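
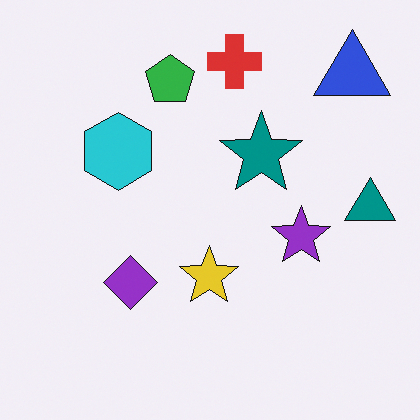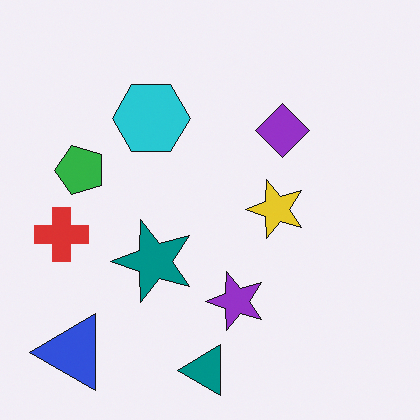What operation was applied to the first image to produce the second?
The image was transposed (reflected across the top-left ↔ bottom-right diagonal).

Shapes have swapped their row and column positions — what was in the top-right is now in the bottom-left — a diagonal reflection.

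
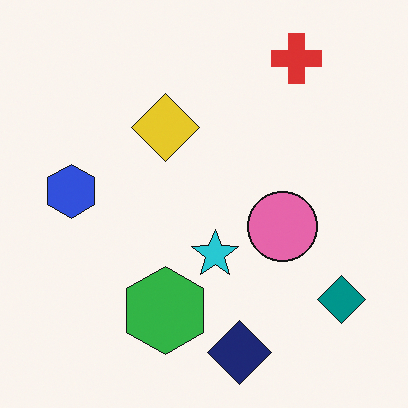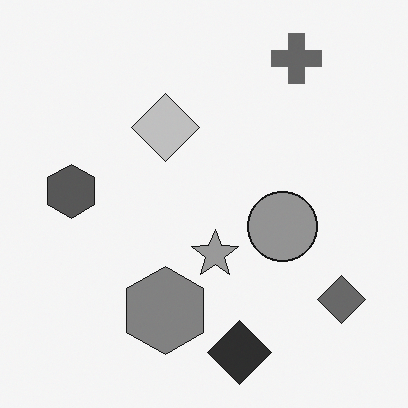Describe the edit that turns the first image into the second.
The transformation is: converted to grayscale.

All color is removed — every shape is now a shade of grey.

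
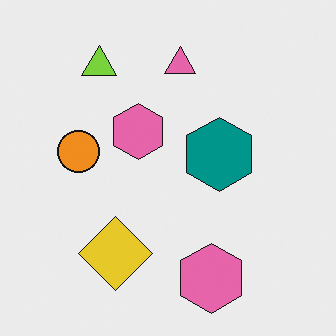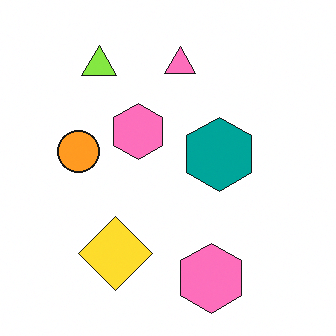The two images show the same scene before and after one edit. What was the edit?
The transformation is: brightened a little.

Every pixel — background and shapes alike — is uniformly brightened.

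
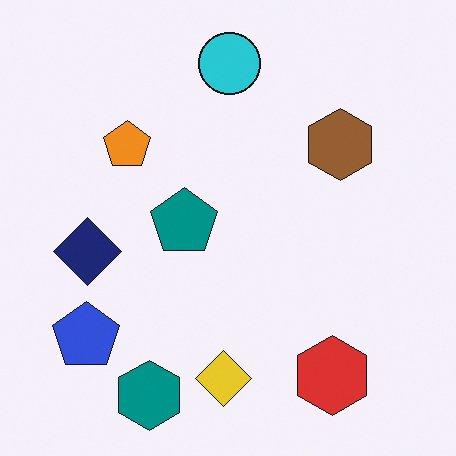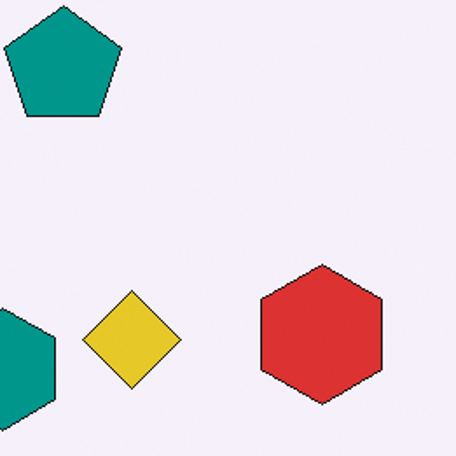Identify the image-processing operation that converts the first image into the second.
The transformation is: cropped tightly and scaled back up.

The visible shapes are larger and the field of view is narrower; shapes near the original edges may be partly or wholly outside the frame — a crop-and-rescale.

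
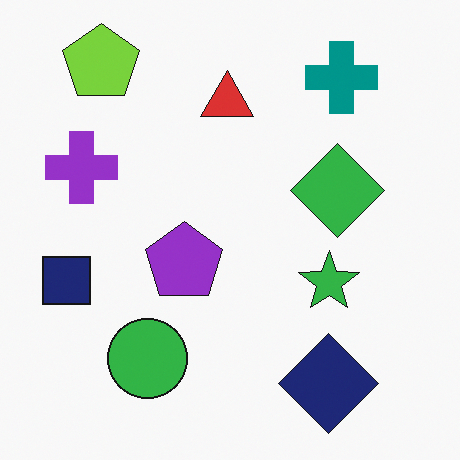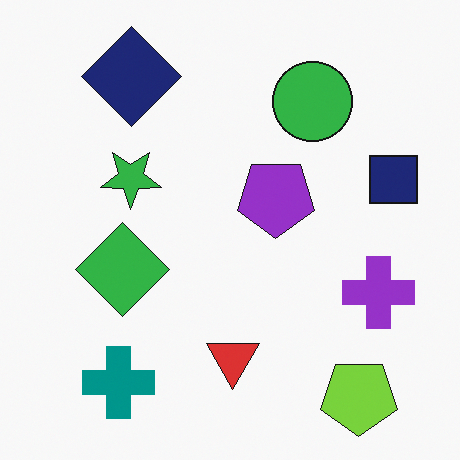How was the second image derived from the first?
The image was rotated 180°.

The lime pentagon sits in the top-left of the first image and the bottom-right of the second — consistent with a whole-image 180° rotation.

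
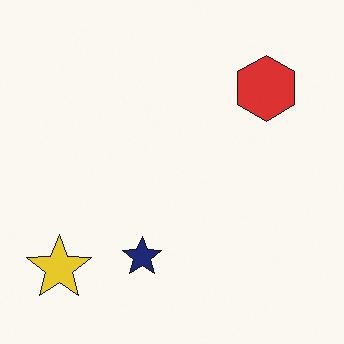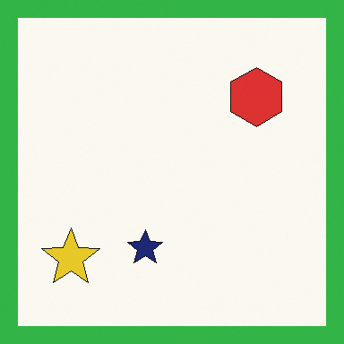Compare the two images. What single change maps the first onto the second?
The second image is the first framed with a green border.

A solid green frame runs around the edge of the second image, with the content slightly shrunk inside it.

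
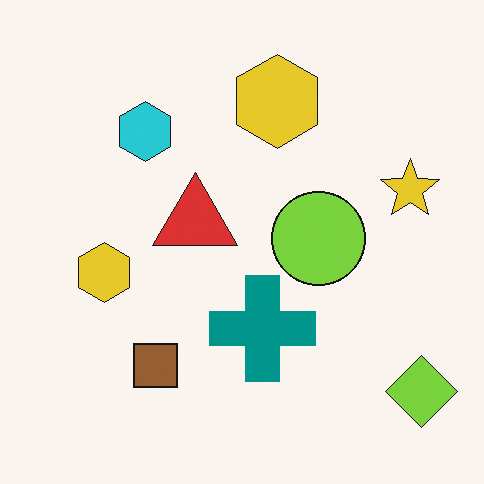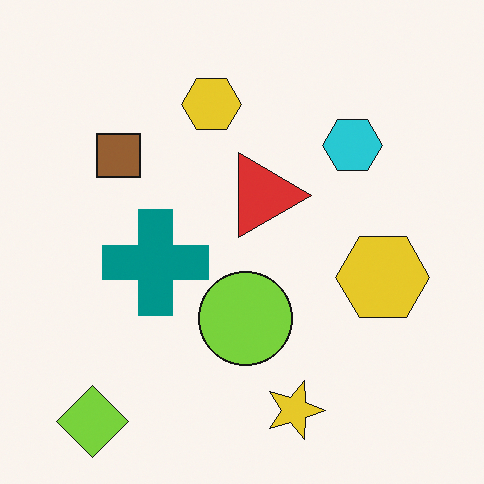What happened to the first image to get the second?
It was rotated 90° clockwise.

The lime diamond sits in the bottom-right of the first image and the bottom-left of the second — consistent with a whole-image 90° clockwise rotation.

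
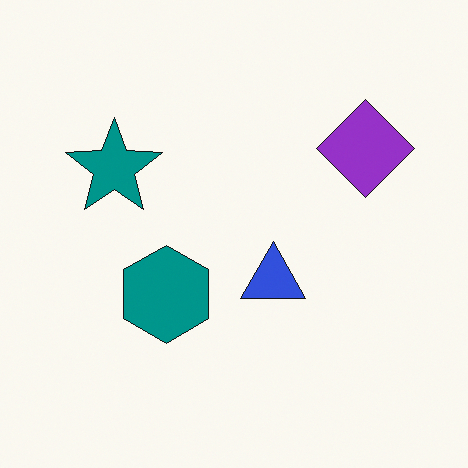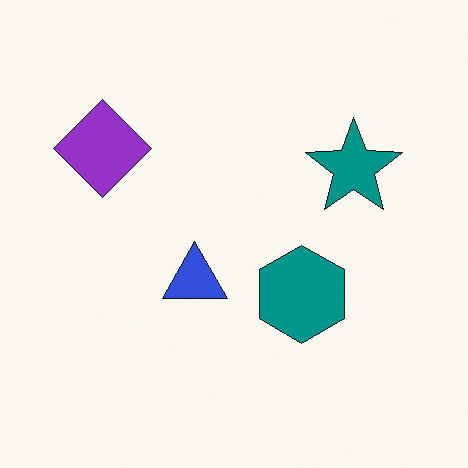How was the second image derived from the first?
It was flipped horizontally (left ↔ right).

The purple diamond is in the top-right of the first image and the top-left of the second — shapes on opposite sides of the vertical midline have swapped in a mirror flip.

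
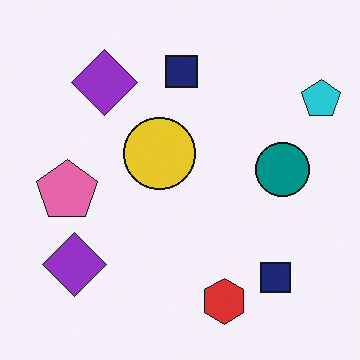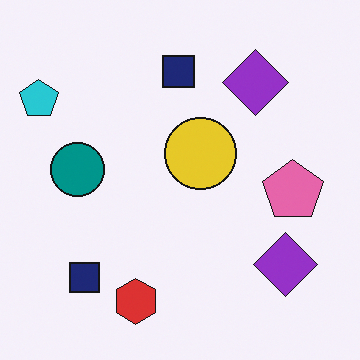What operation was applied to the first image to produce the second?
It was flipped horizontally (left ↔ right).

The cyan pentagon is in the top-right of the first image and the top-left of the second — shapes on opposite sides of the vertical midline have swapped in a mirror flip.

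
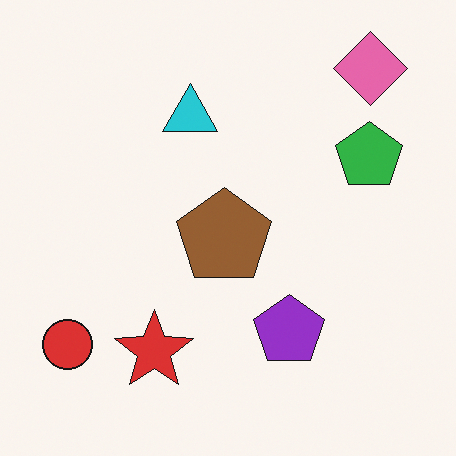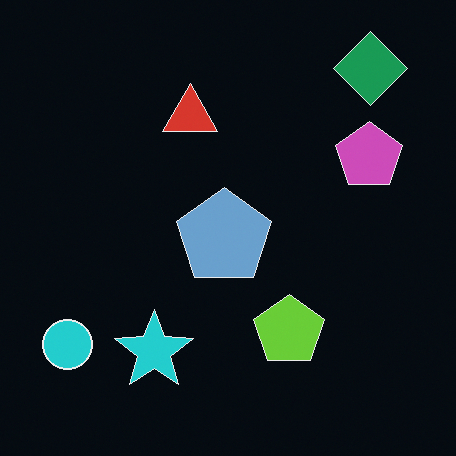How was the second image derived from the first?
Color-inverted (negative).

The light background has become dark and every shape's color is its complement — a photographic negative.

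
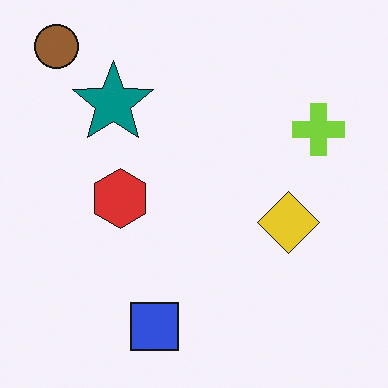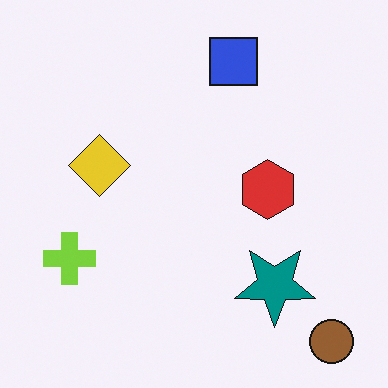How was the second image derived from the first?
The second image is the first rotated 180°.

The brown circle sits in the top-left of the first image and the bottom-right of the second — consistent with a whole-image 180° rotation.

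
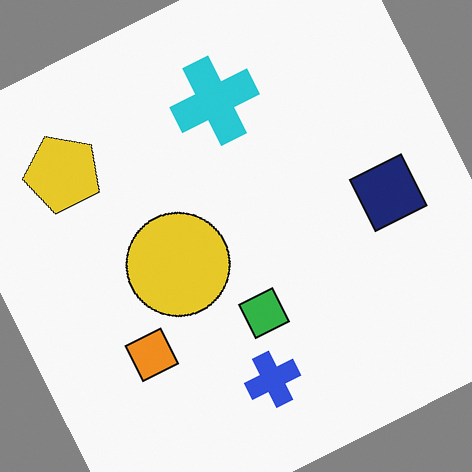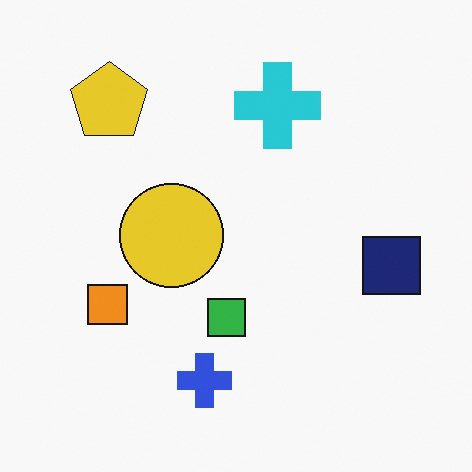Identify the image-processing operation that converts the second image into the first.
This is the original image rotated counter-clockwise by a clearly visible amount.

Every shape is tilted by the same angle and the image corners show triangular fill wedges — a whole-image rotation by a non-right angle.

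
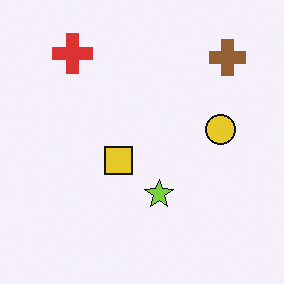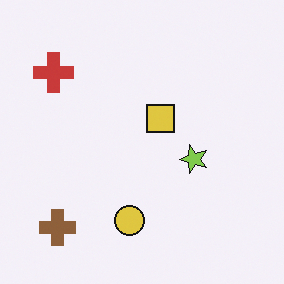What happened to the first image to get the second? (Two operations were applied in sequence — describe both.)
The transformation is: transposed (reflected across the top-left ↔ bottom-right diagonal), then slightly desaturated.

Shapes have swapped their row and column positions — what was in the top-right is now in the bottom-left — a diagonal reflection. All colors are more muted and greyish — a global saturation change.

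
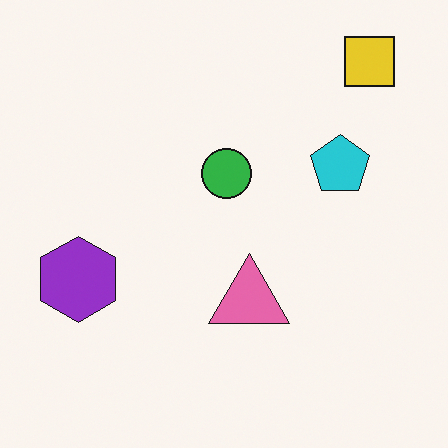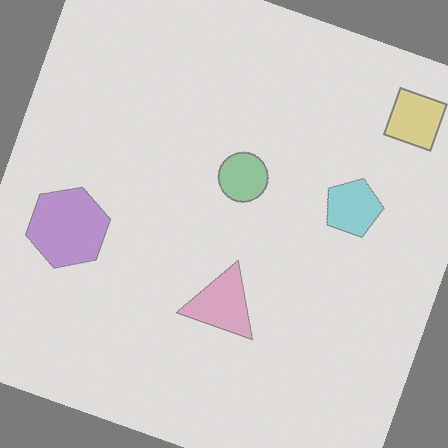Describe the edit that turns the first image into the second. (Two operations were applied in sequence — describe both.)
It was rotated clockwise by a moderate amount, then given much lower contrast.

Every shape is tilted by the same angle and the image corners show triangular fill wedges — a whole-image rotation by a non-right angle. Tones are pushed toward mid-grey across the whole image — a global contrast change.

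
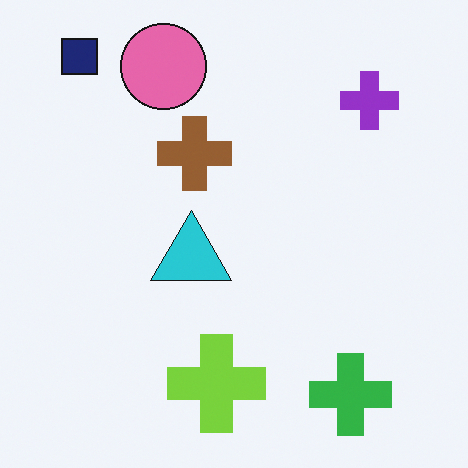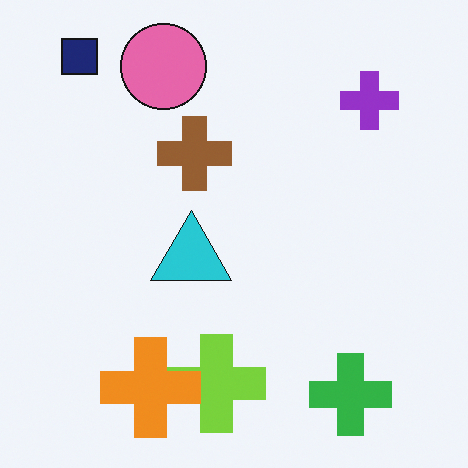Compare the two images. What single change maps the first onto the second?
The transformation is: overlaid with an additional orange cross.

An orange cross appears in the second image that is absent from the first.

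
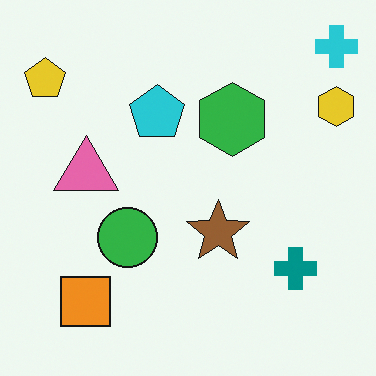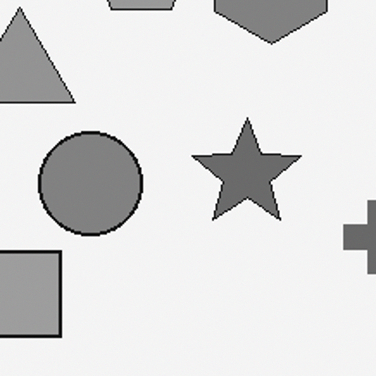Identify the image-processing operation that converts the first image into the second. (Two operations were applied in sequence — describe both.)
It was converted to grayscale, then cropped tightly and scaled back up.

All color is removed — every shape is now a shade of grey. The visible shapes are larger and the field of view is narrower; shapes near the original edges may be partly or wholly outside the frame — a crop-and-rescale.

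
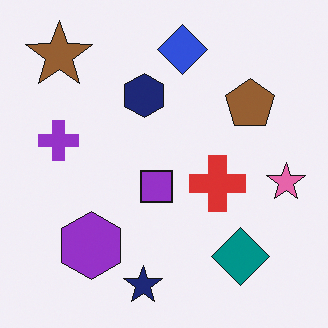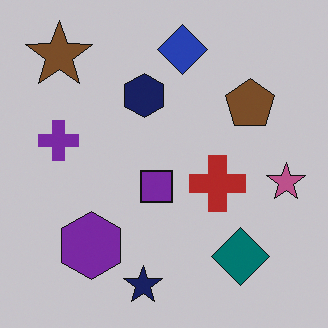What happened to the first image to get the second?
The image was darkened a little.

Every pixel — background and shapes alike — is uniformly darkened.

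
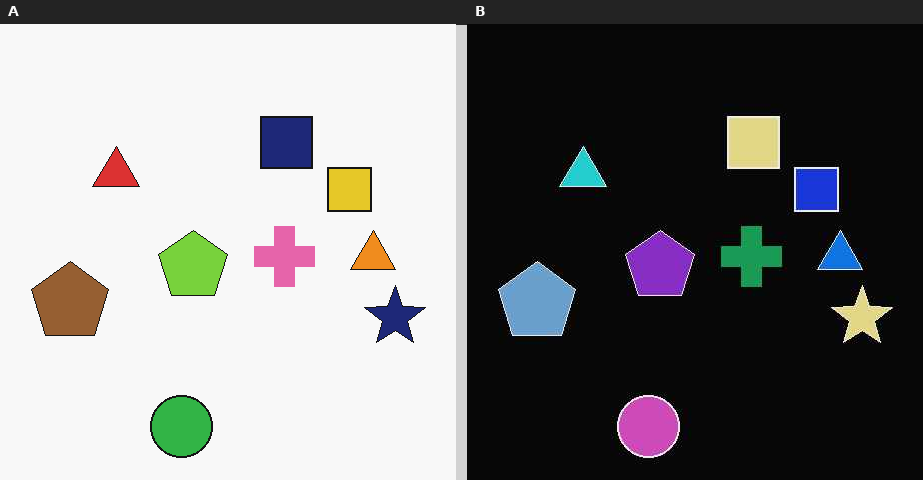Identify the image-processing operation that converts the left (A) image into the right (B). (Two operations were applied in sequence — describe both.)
It was color-inverted (negative), then JPEG-compressed with visible artifacts.

The light background has become dark and every shape's color is its complement — a photographic negative. Blocky 8×8 compression artifacts appear around shape edges and the flat background shows ringing — characteristic JPEG degradation.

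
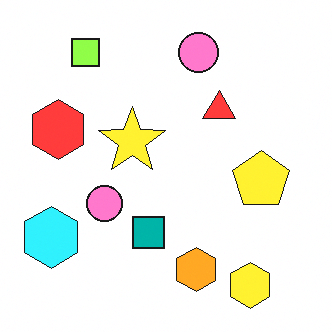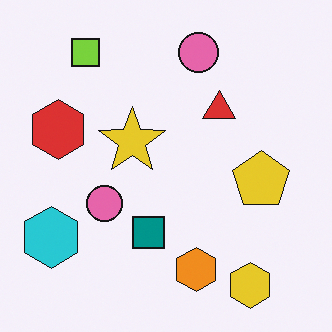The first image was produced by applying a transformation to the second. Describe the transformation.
The transformation is: brightened a little.

Every pixel — background and shapes alike — is uniformly brightened.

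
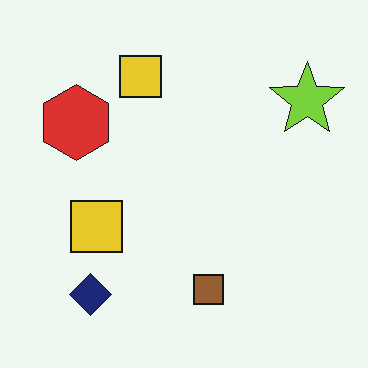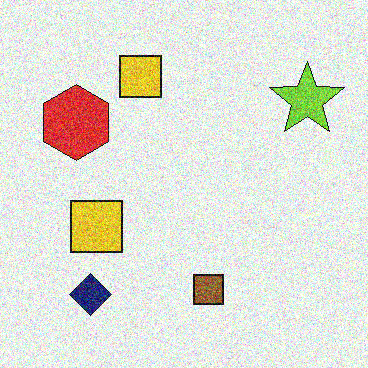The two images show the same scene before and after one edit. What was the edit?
This is the original image degraded with a thick layer of grain.

Random speckle covers the whole image, including the flat background.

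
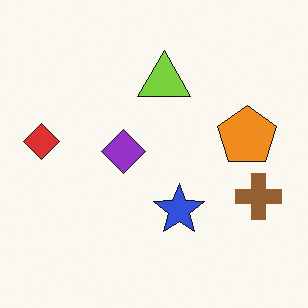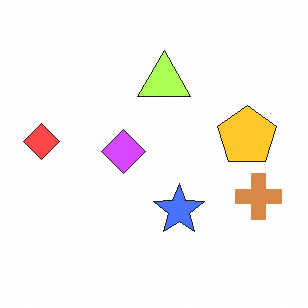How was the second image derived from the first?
The image was substantially brightened.

Every pixel — background and shapes alike — is uniformly brightened.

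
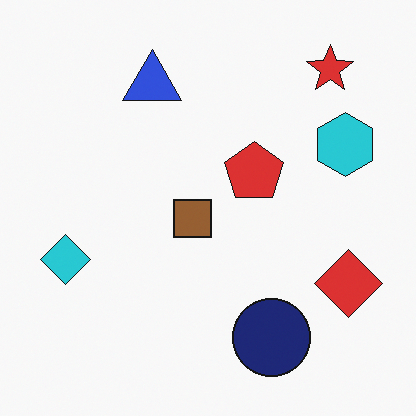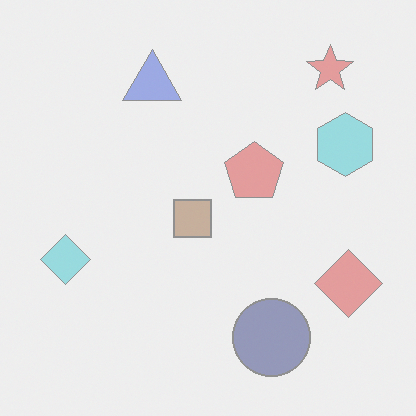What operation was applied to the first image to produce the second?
This is the original image given much lower contrast.

Tones are pushed toward mid-grey across the whole image — a global contrast change.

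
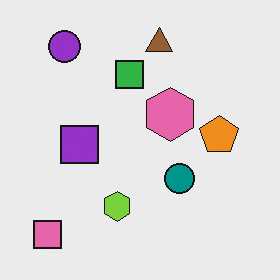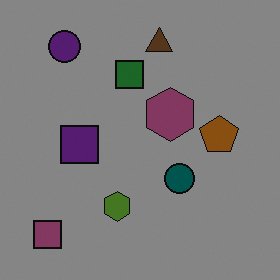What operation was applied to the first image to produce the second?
This is the original image darkened a lot.

Every pixel — background and shapes alike — is uniformly darkened.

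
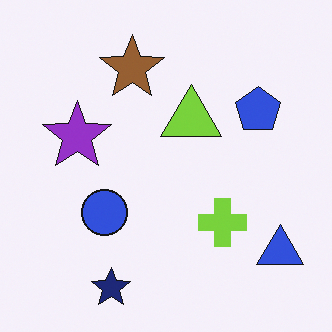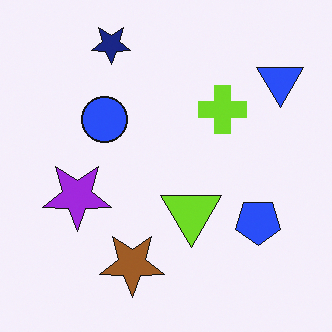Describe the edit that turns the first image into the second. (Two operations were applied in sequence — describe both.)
The transformation is: slightly oversaturated, then flipped vertically (top ↔ bottom).

All colors are more vivid — a global saturation change. The navy star is in the bottom of the first image and the top of the second — shapes on opposite sides of the horizontal midline have swapped in a mirror flip.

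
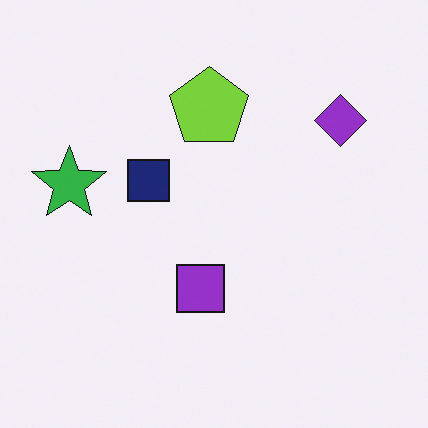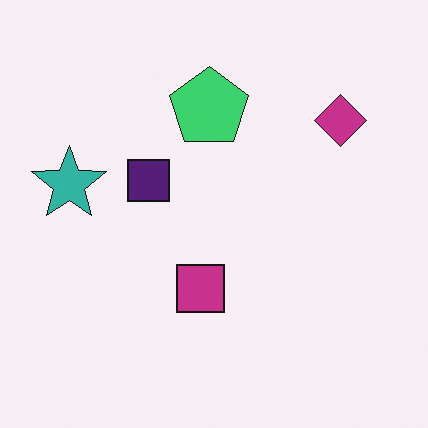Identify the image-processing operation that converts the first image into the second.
This is the original image hue-shifted slightly.

Every shape's color has rotated by the same amount around the hue wheel — a uniform hue shift.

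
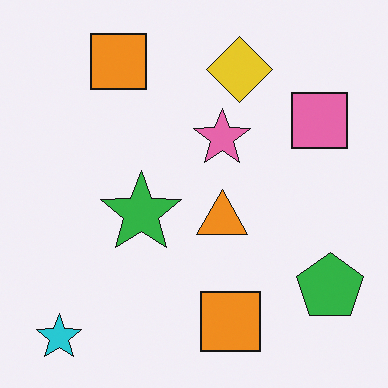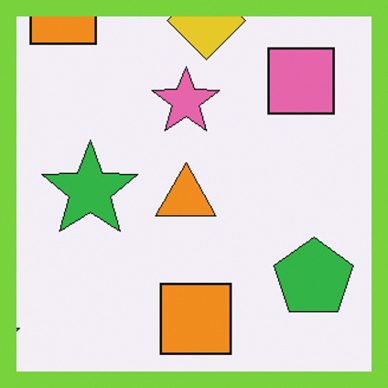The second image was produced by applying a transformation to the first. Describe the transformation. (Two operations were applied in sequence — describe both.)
This is the original image cropped slightly and scaled back up, then framed with a lime border.

The visible shapes are larger and the field of view is narrower; shapes near the original edges may be partly or wholly outside the frame — a crop-and-rescale. A solid lime frame runs around the edge of the second image, with the content slightly shrunk inside it.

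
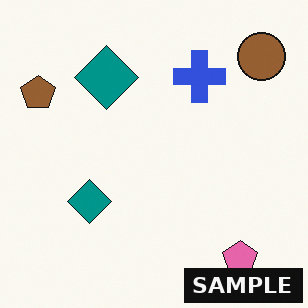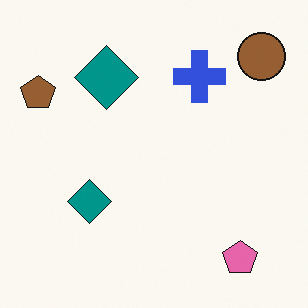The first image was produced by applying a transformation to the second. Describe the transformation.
It was watermarked with the text "SAMPLE" in the lower-right corner.

A dark label reading "SAMPLE" appears in the lower-right corner.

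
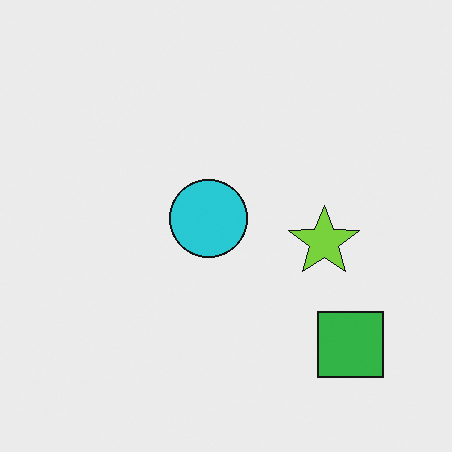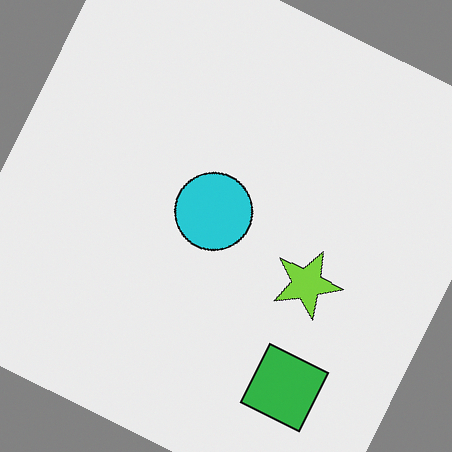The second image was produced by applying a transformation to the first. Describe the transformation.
This is the original image rotated clockwise by a moderate amount.

Every shape is tilted by the same angle and the image corners show triangular fill wedges — a whole-image rotation by a non-right angle.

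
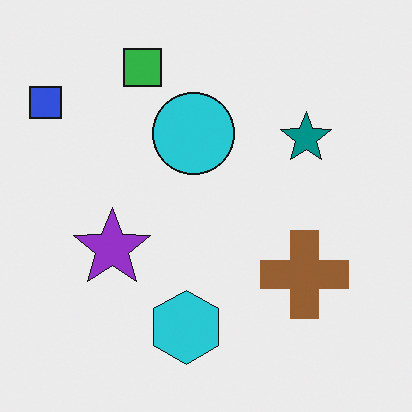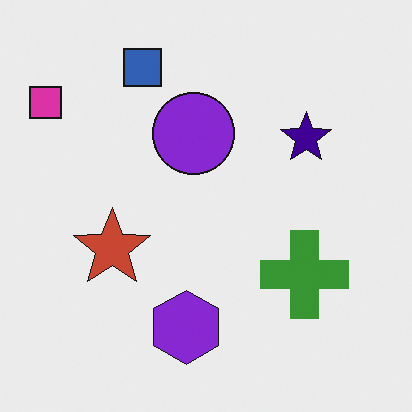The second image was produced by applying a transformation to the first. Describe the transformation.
The image was hue-shifted through roughly a third of the color wheel.

Every shape's color has rotated by the same amount around the hue wheel — a uniform hue shift.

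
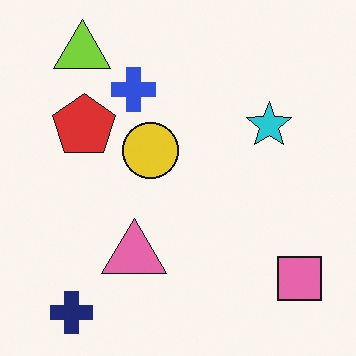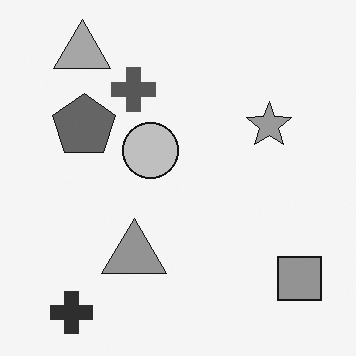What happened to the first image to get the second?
The second image is the first converted to grayscale.

All color is removed — every shape is now a shade of grey.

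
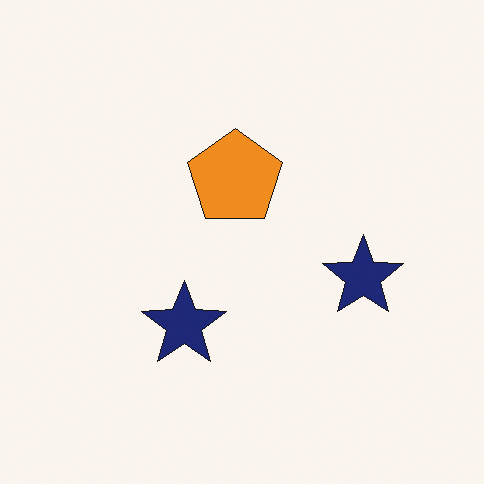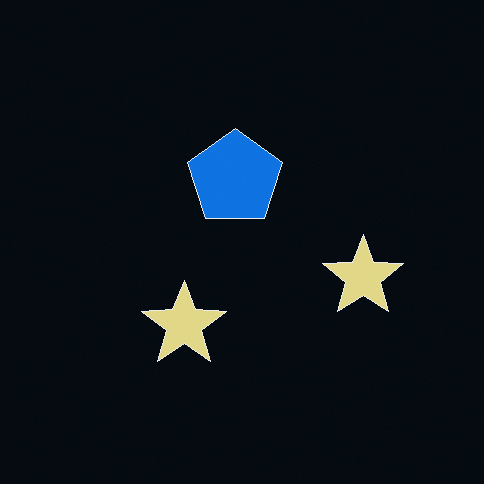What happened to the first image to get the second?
The image was color-inverted (negative).

The light background has become dark and every shape's color is its complement — a photographic negative.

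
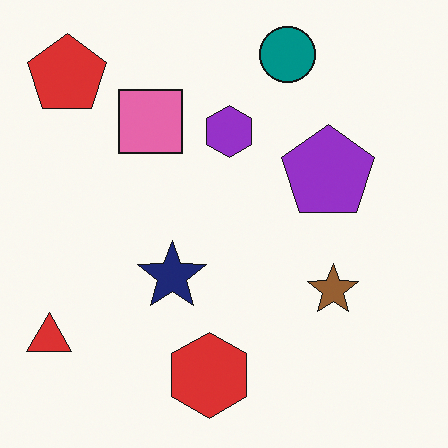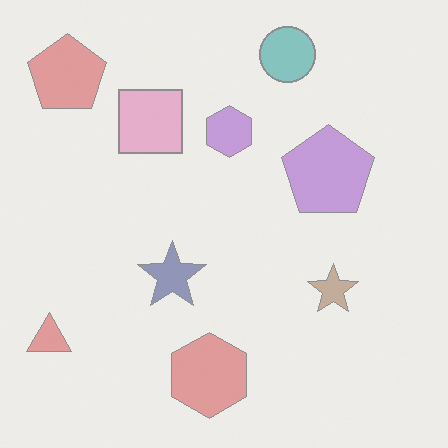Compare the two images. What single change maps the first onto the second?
The transformation is: given much lower contrast.

Tones are pushed toward mid-grey across the whole image — a global contrast change.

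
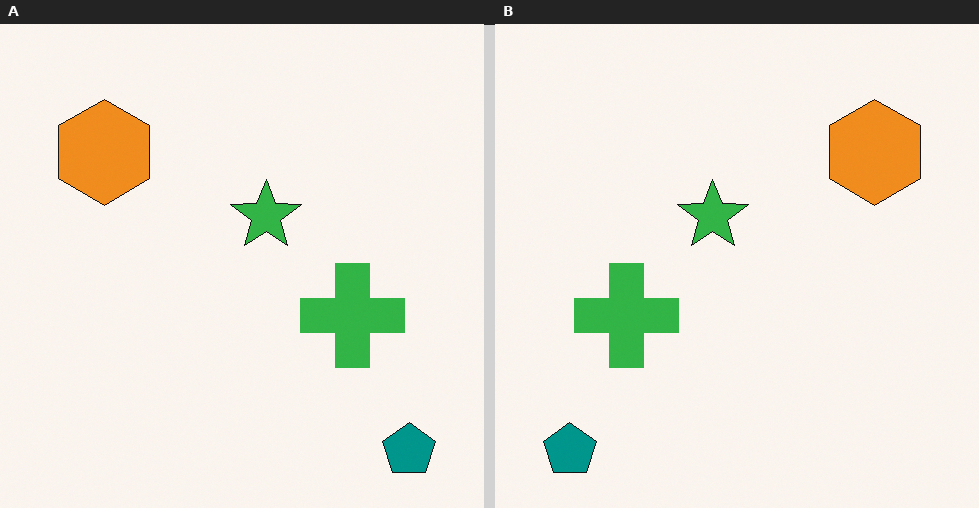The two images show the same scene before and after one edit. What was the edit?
The transformation is: flipped horizontally (left ↔ right).

The teal pentagon is in the bottom-right of the left (A) image and the bottom-left of the right (B) — shapes on opposite sides of the vertical midline have swapped in a mirror flip.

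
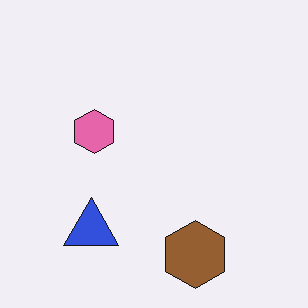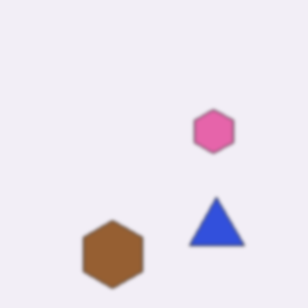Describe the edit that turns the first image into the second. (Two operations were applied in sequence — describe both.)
Given a subtle gaussian blur, then flipped horizontally (left ↔ right).

Shape edges and outlines are uniformly softened across the whole image. The blue triangle is in the bottom-left of the first image and the bottom-right of the second — shapes on opposite sides of the vertical midline have swapped in a mirror flip.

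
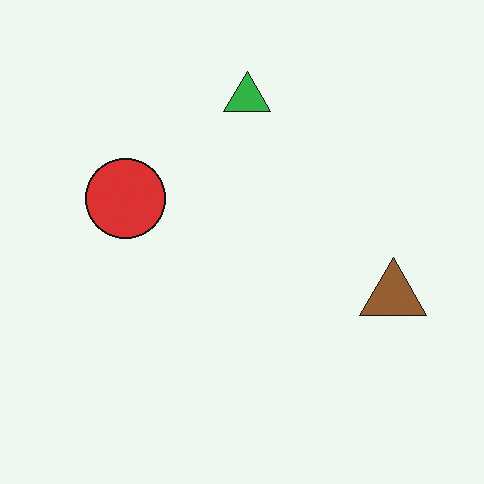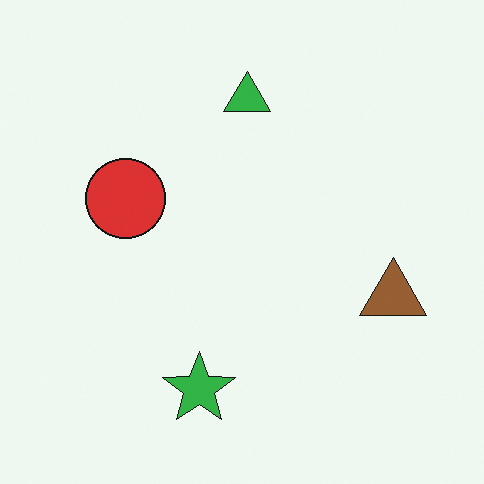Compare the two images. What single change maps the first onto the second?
The transformation is: overlaid with an additional green star.

A green star appears in the second image that is absent from the first.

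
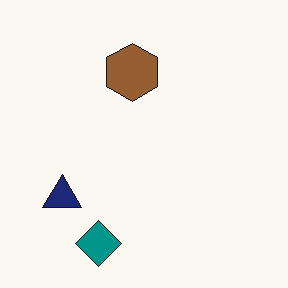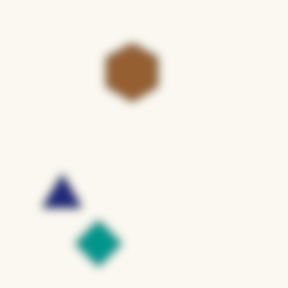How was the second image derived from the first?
It was noticeably gaussian-blurred.

Shape edges and outlines are uniformly softened across the whole image.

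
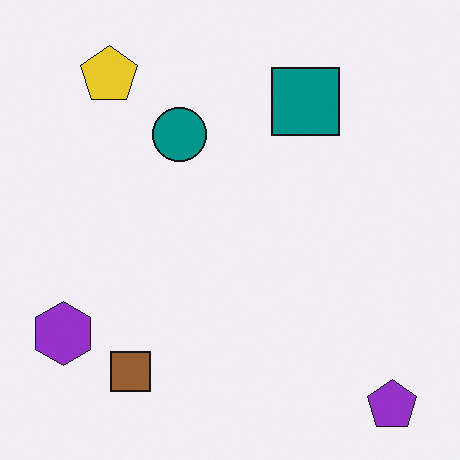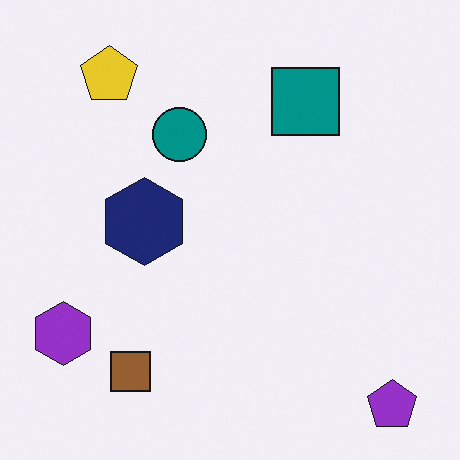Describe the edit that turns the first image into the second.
The transformation is: overlaid with an additional navy hexagon.

A navy hexagon appears in the second image that is absent from the first.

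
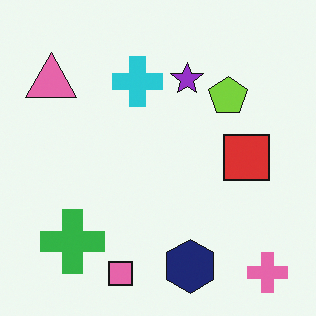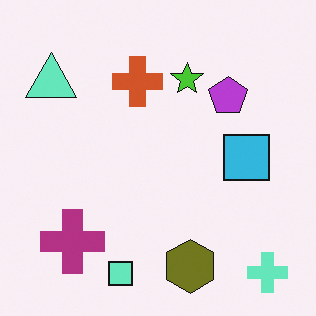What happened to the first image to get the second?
It was hue-shifted by a large amount.

Every shape's color has rotated by the same amount around the hue wheel — a uniform hue shift.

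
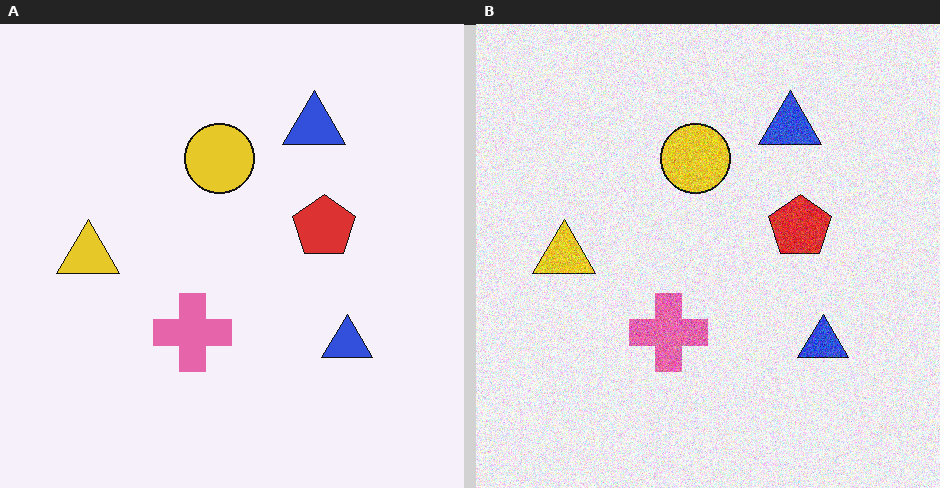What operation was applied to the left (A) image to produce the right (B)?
Degraded with moderate additive noise.

Random speckle covers the whole image, including the flat background.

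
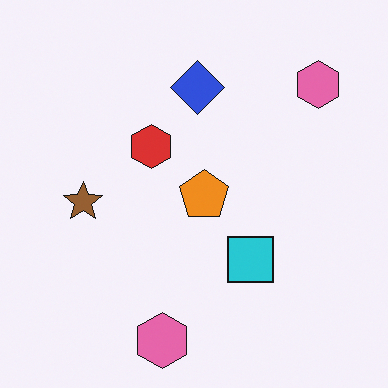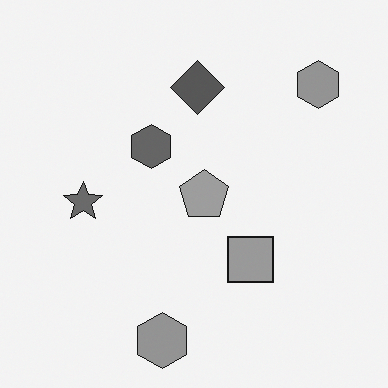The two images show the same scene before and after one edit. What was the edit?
The second image is the first converted to grayscale.

All color is removed — every shape is now a shade of grey.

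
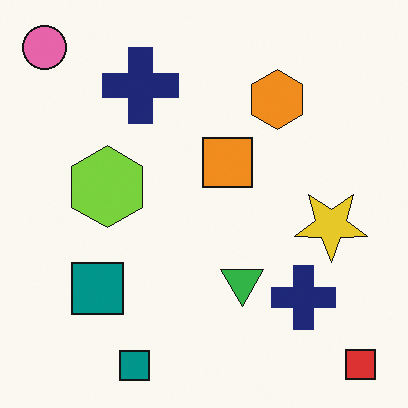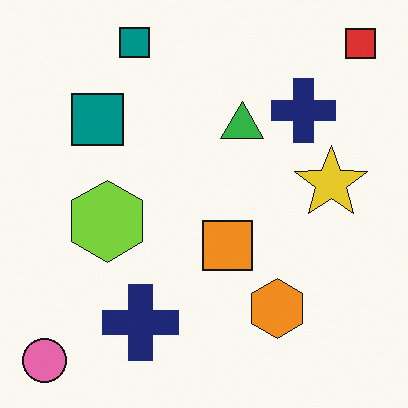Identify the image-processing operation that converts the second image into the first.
It was flipped vertically (top ↔ bottom).

The red square is in the top-right of the second image and the bottom-right of the first — shapes on opposite sides of the horizontal midline have swapped in a mirror flip.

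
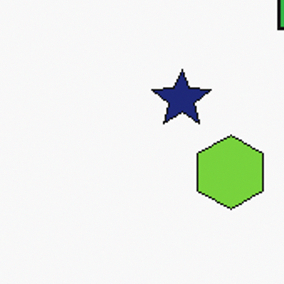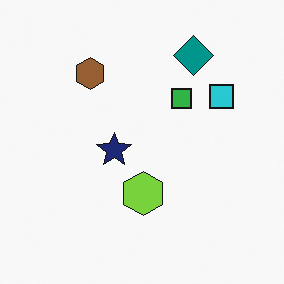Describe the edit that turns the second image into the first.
The first image is the second cropped tightly and scaled back up.

The visible shapes are larger and the field of view is narrower; shapes near the original edges may be partly or wholly outside the frame — a crop-and-rescale.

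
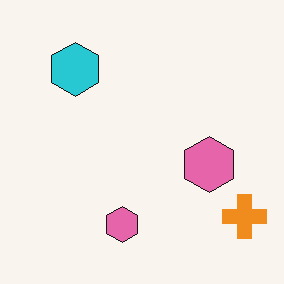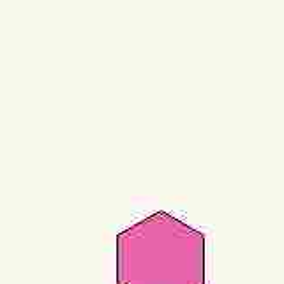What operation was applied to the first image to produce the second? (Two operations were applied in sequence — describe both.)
Degraded with heavy JPEG compression, then cropped to a noticeably smaller region and rescaled.

Blocky 8×8 compression artifacts appear around shape edges and the flat background shows ringing — characteristic JPEG degradation. The visible shapes are larger and the field of view is narrower; shapes near the original edges may be partly or wholly outside the frame — a crop-and-rescale.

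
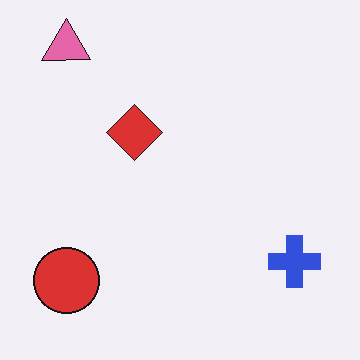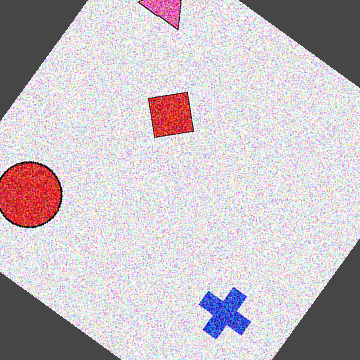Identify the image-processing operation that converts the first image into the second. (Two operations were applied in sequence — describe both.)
The transformation is: degraded with heavy additive noise, then rotated clockwise by a large amount — several tens of degrees.

Random speckle covers the whole image, including the flat background. Every shape is tilted by the same angle and the image corners show triangular fill wedges — a whole-image rotation by a non-right angle.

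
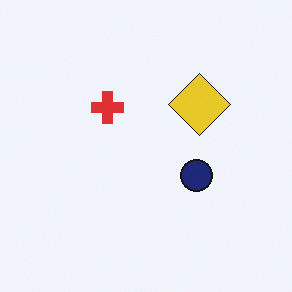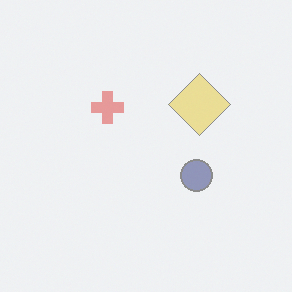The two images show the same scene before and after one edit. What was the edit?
It was washed out (contrast reduced).

Tones are pushed toward mid-grey across the whole image — a global contrast change.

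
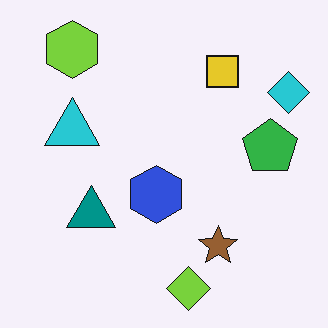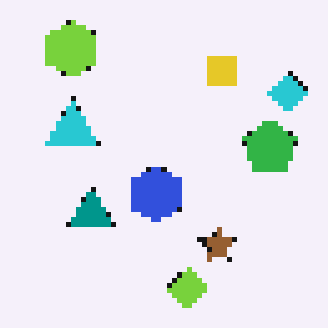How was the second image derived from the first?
Lightly pixelated (a mild mosaic effect).

Shapes are reduced to large square blocks; fine edges and outlines are lost — a downscale-then-upscale (mosaic) effect.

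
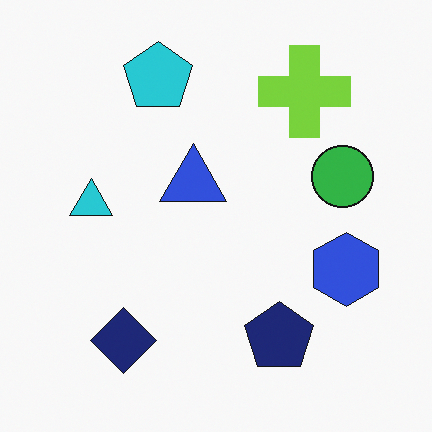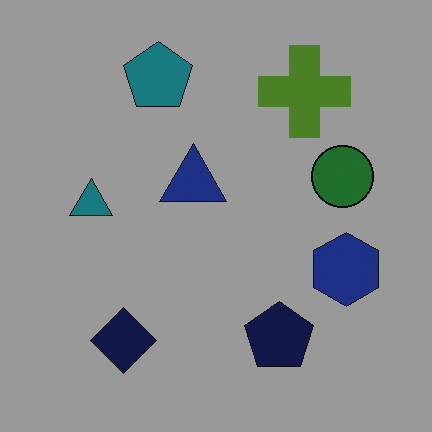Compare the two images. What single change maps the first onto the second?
The transformation is: substantially darkened.

Every pixel — background and shapes alike — is uniformly darkened.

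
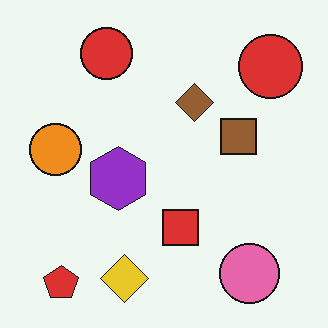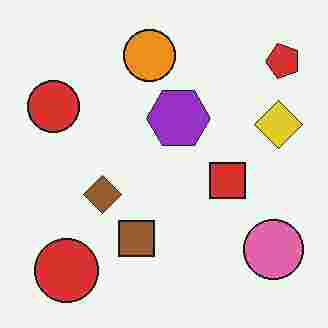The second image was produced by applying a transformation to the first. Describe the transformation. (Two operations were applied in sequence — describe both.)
The transformation is: degraded with heavy JPEG compression, then transposed (reflected across the top-left ↔ bottom-right diagonal).

Blocky 8×8 compression artifacts appear around shape edges and the flat background shows ringing — characteristic JPEG degradation. Shapes have swapped their row and column positions — what was in the top-right is now in the bottom-left — a diagonal reflection.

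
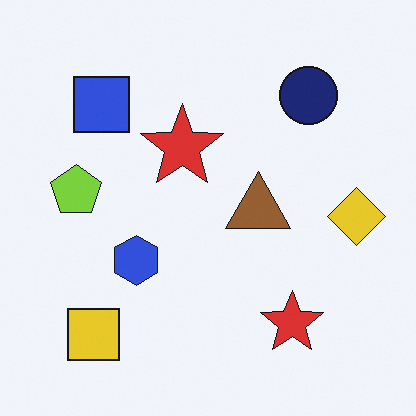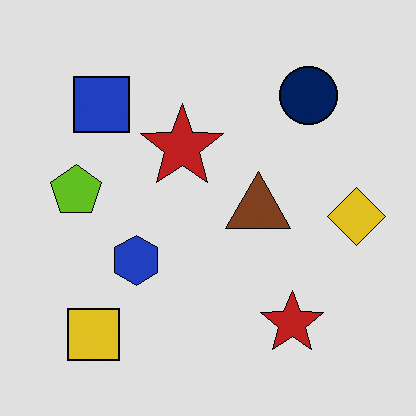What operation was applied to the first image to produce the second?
The second image is the first moderately posterized.

Each flat color has snapped to a coarser quantized level — most visibly, the near-white background has dropped to a flat grey.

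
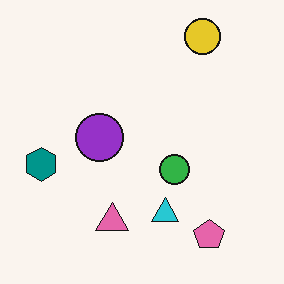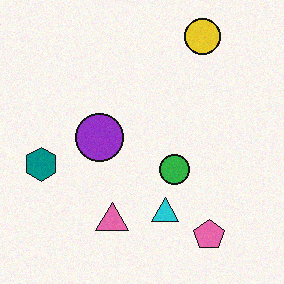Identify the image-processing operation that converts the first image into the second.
The image was degraded with light additive noise.

Random speckle covers the whole image, including the flat background.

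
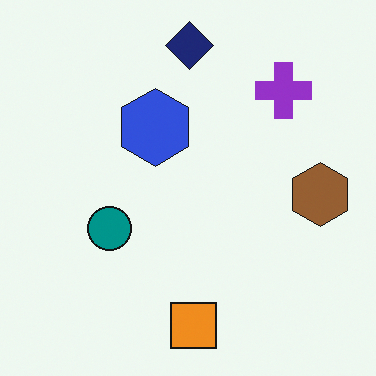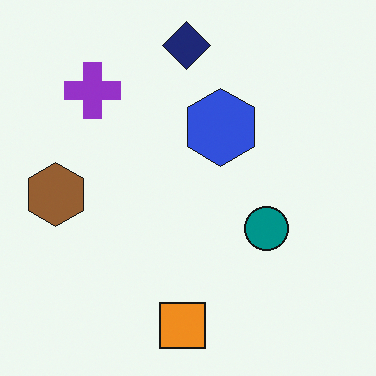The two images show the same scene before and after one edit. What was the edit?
This is the original image flipped horizontally (left ↔ right).

The brown hexagon is in the right of the first image and the left of the second — shapes on opposite sides of the vertical midline have swapped in a mirror flip.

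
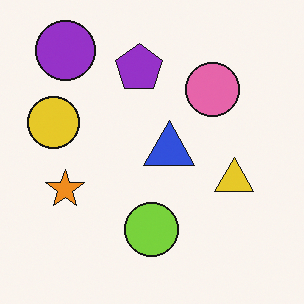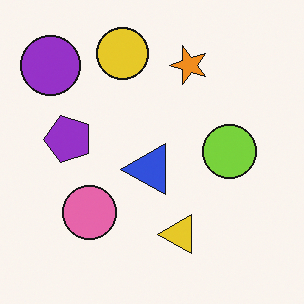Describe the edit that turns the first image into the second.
The image was transposed (reflected across the top-left ↔ bottom-right diagonal).

Shapes have swapped their row and column positions — what was in the top-right is now in the bottom-left — a diagonal reflection.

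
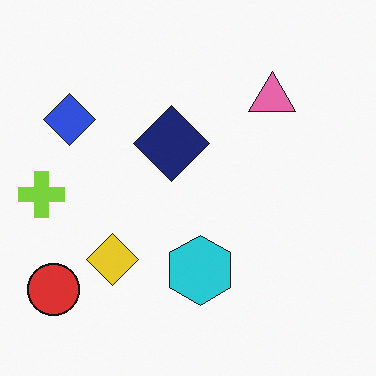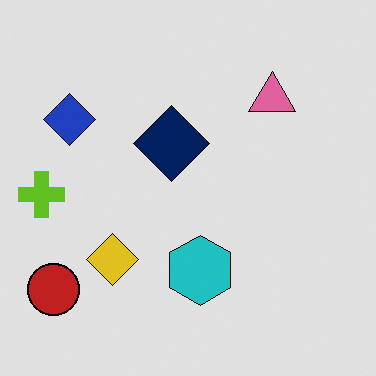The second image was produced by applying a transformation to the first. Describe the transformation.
The image was moderately posterized.

Each flat color has snapped to a coarser quantized level — most visibly, the near-white background has dropped to a flat grey.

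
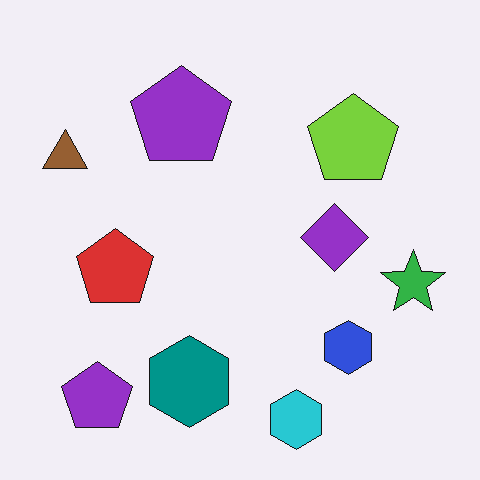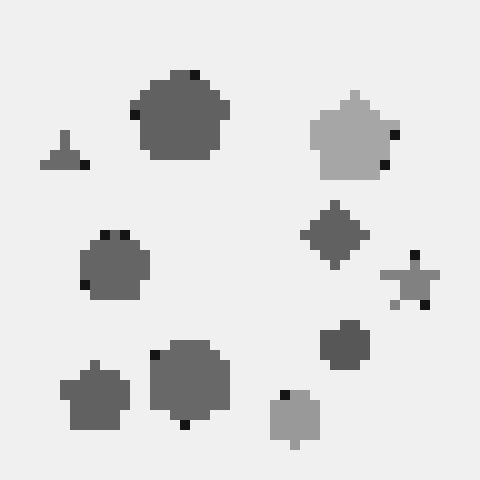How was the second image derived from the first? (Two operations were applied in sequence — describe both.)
The image was converted to grayscale, then coarsely pixelated.

All color is removed — every shape is now a shade of grey. Shapes are reduced to large square blocks; fine edges and outlines are lost — a downscale-then-upscale (mosaic) effect.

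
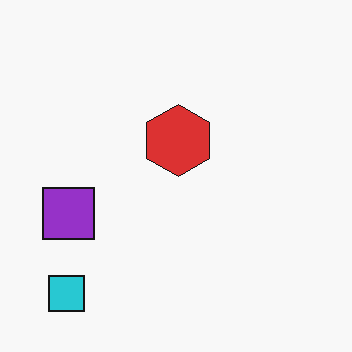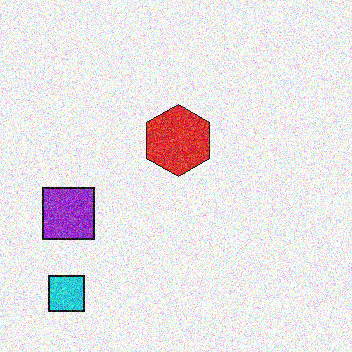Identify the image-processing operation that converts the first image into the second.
The transformation is: degraded with heavy additive noise.

Random speckle covers the whole image, including the flat background.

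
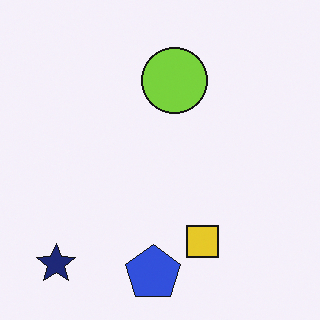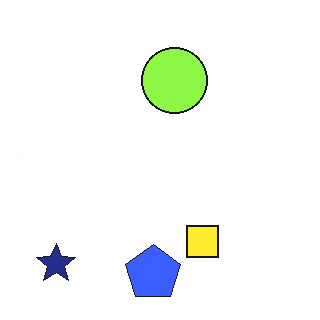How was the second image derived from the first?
The transformation is: brightened a little.

Every pixel — background and shapes alike — is uniformly brightened.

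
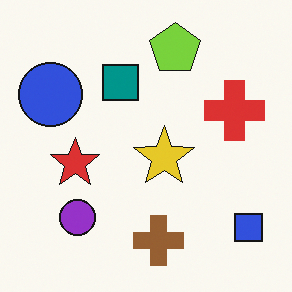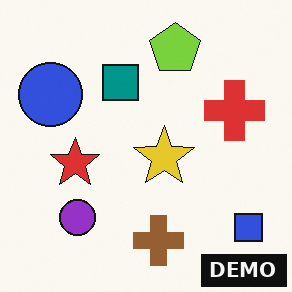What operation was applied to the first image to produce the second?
This is the original image watermarked with the text "DEMO" in the lower-right corner.

A dark label reading "DEMO" appears in the lower-right corner.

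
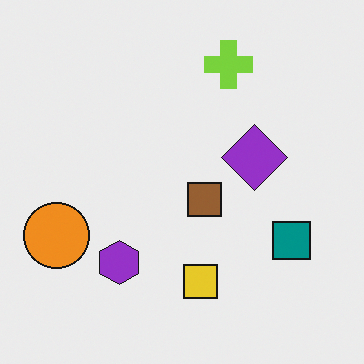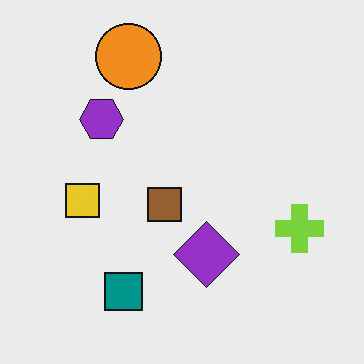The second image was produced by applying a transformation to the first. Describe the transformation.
The second image is the first rotated 90° clockwise.

The orange circle sits in the left of the first image and the top of the second — consistent with a whole-image 90° clockwise rotation.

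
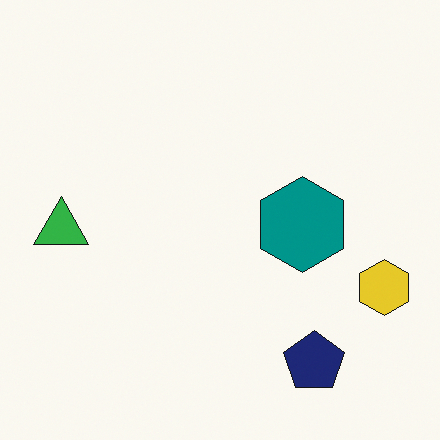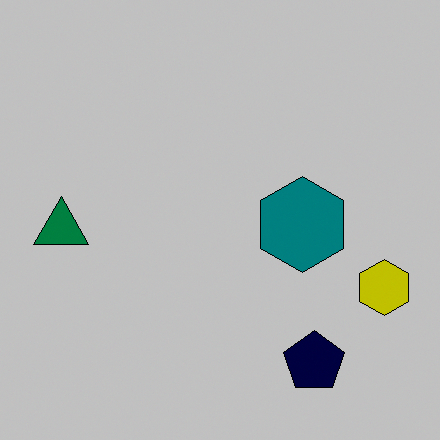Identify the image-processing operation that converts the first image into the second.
The transformation is: aggressively posterized.

Each flat color has snapped to a coarser quantized level — most visibly, the near-white background has dropped to a flat grey.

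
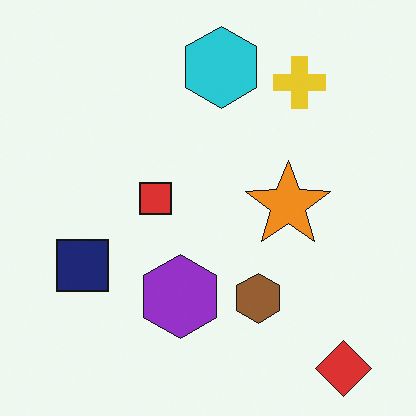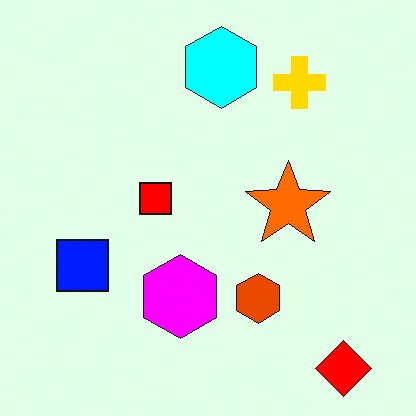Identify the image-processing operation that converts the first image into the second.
Made much more vivid (saturation change).

All colors are more vivid — a global saturation change.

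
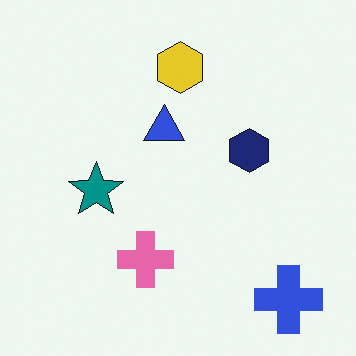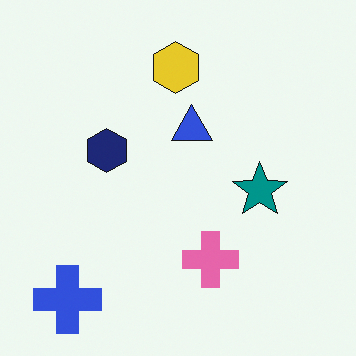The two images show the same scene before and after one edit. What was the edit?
The second image is the first flipped horizontally (left ↔ right).

The blue cross is in the bottom-right of the first image and the bottom-left of the second — shapes on opposite sides of the vertical midline have swapped in a mirror flip.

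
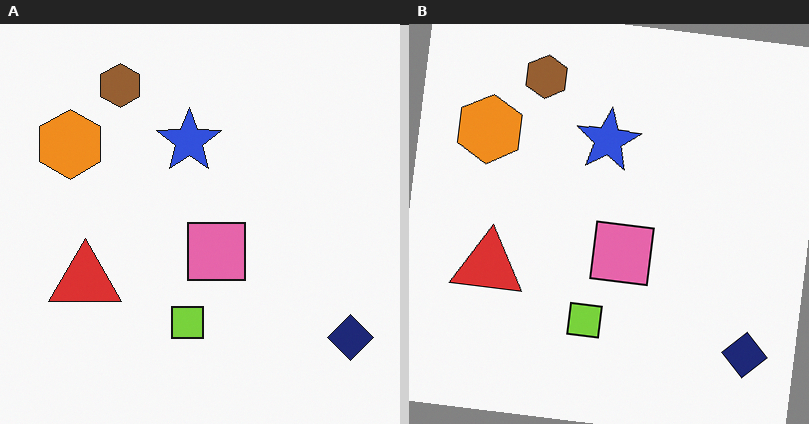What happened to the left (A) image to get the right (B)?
It was rotated clockwise by a slight angle.

Every shape is tilted by the same angle and the image corners show triangular fill wedges — a whole-image rotation by a non-right angle.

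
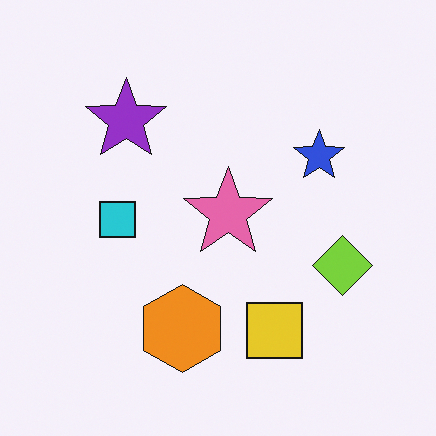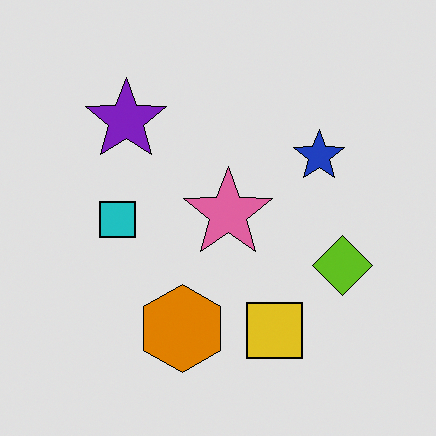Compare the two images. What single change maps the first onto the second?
Posterized to a reduced palette.

Each flat color has snapped to a coarser quantized level — most visibly, the near-white background has dropped to a flat grey.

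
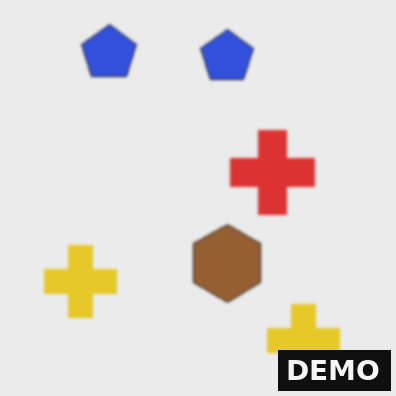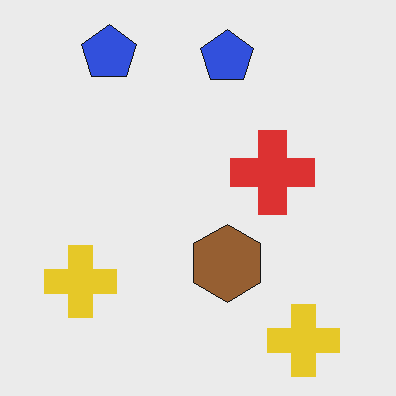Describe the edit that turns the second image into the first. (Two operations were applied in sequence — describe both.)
The image was given a subtle gaussian blur, then watermarked with the text "DEMO" in the lower-right corner.

Shape edges and outlines are uniformly softened across the whole image. A dark label reading "DEMO" appears in the lower-right corner.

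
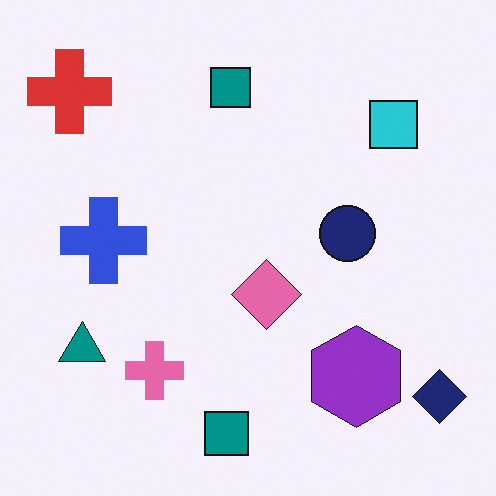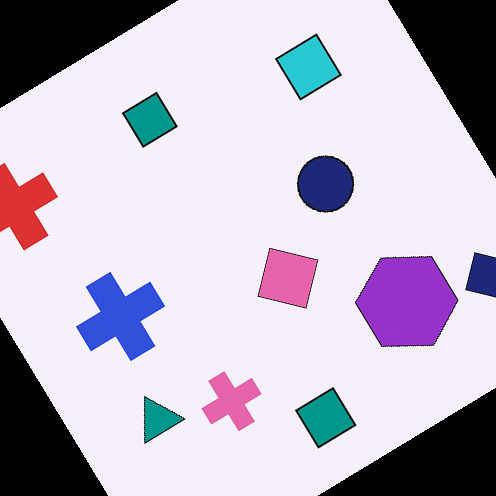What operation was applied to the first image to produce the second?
It was rotated counter-clockwise by a large amount — several tens of degrees.

Every shape is tilted by the same angle and the image corners show triangular fill wedges — a whole-image rotation by a non-right angle.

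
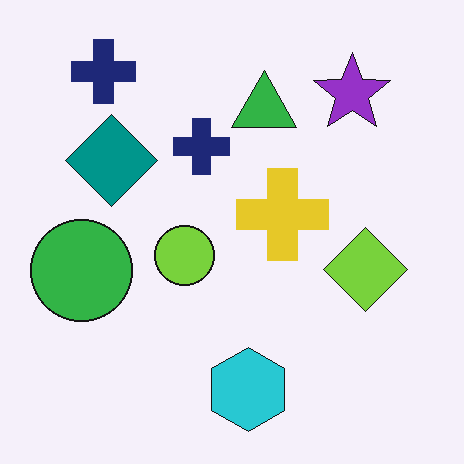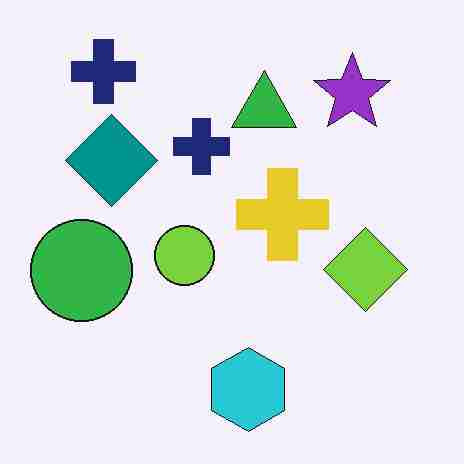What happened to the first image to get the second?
The transformation is: heavily JPEG-compressed with obvious blocking artifacts.

Blocky 8×8 compression artifacts appear around shape edges and the flat background shows ringing — characteristic JPEG degradation.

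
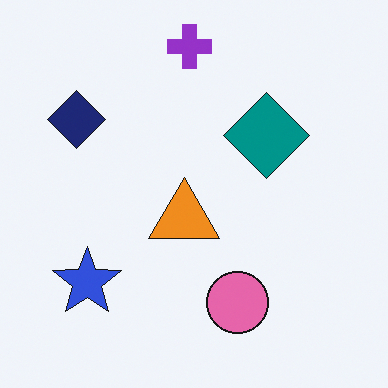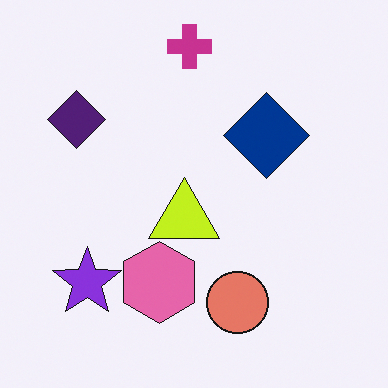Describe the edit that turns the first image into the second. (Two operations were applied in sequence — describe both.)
This is the original image hue-shifted by a small amount, then overlaid with an additional pink hexagon.

Every shape's color has rotated by the same amount around the hue wheel — a uniform hue shift. A pink hexagon appears in the second image that is absent from the first.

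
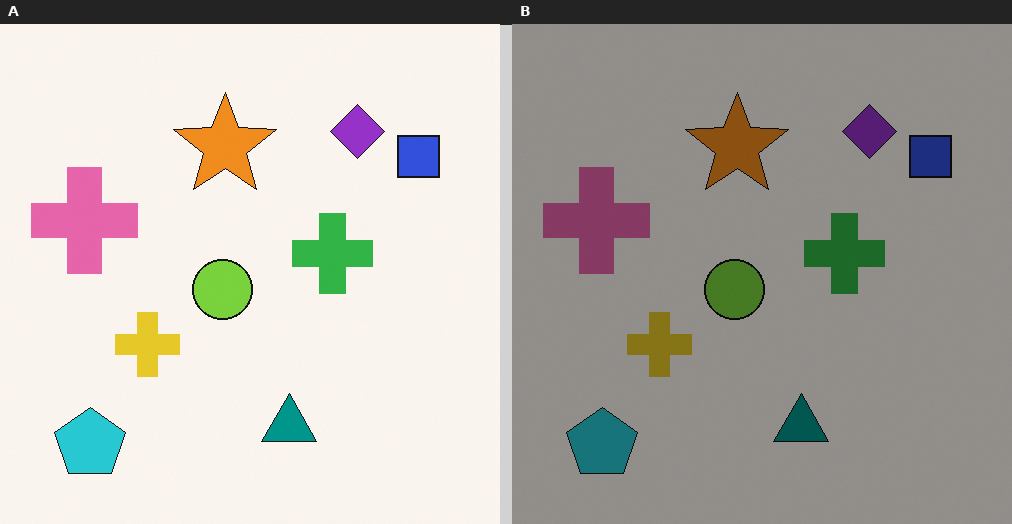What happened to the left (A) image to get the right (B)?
The right (B) image is the left (A) substantially darkened.

Every pixel — background and shapes alike — is uniformly darkened.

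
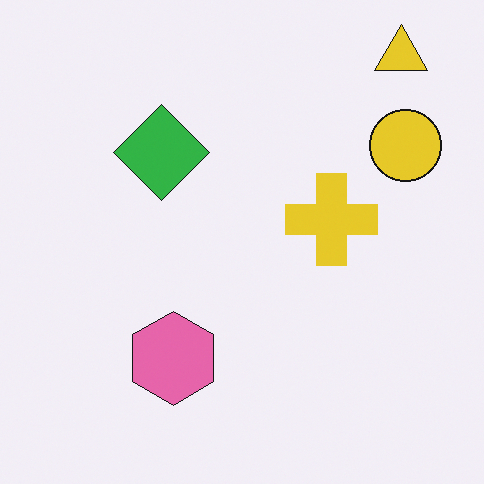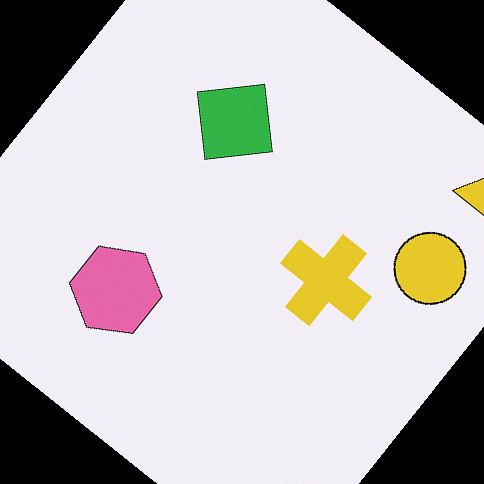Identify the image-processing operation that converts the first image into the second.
This is the original image rotated clockwise by a large amount — several tens of degrees.

Every shape is tilted by the same angle and the image corners show triangular fill wedges — a whole-image rotation by a non-right angle.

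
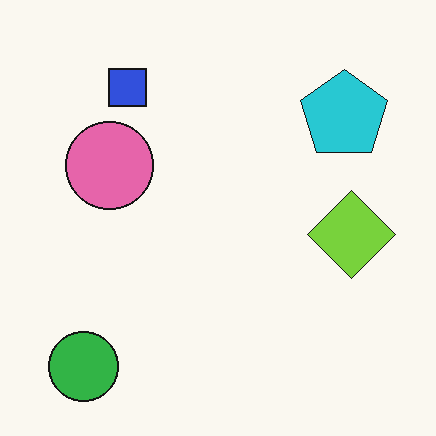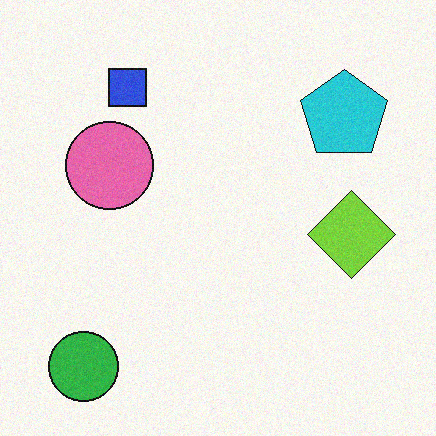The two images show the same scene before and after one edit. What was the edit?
Degraded with subtle gaussian noise.

Random speckle covers the whole image, including the flat background.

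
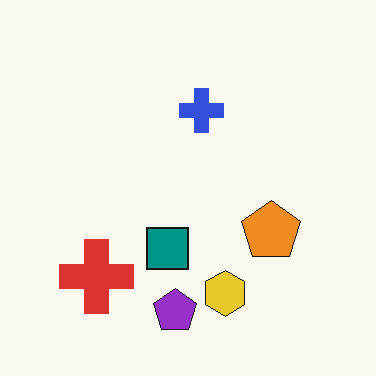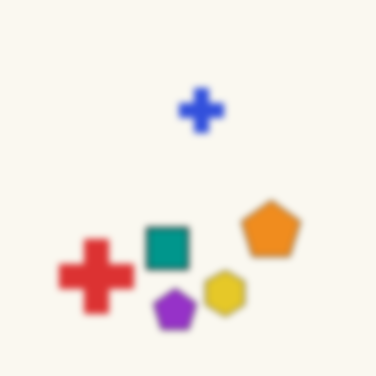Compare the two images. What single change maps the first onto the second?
It was noticeably gaussian-blurred.

Shape edges and outlines are uniformly softened across the whole image.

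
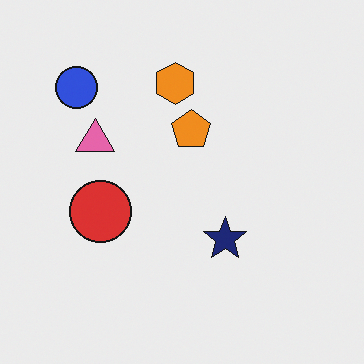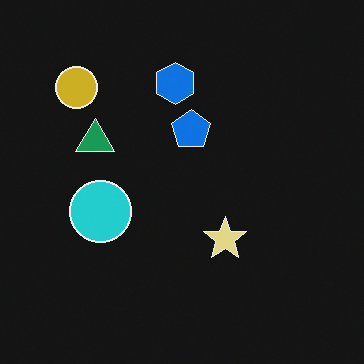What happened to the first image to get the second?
Color-inverted (negative).

The light background has become dark and every shape's color is its complement — a photographic negative.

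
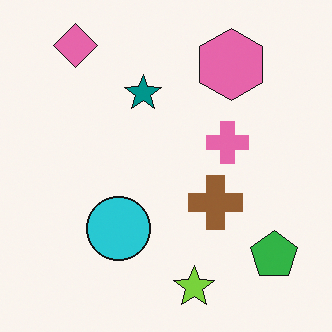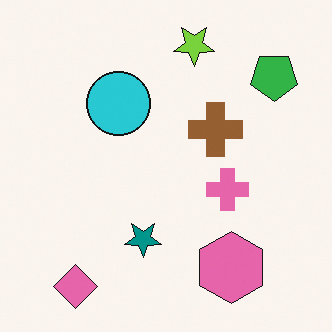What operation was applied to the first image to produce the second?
Flipped vertically (top ↔ bottom).

The pink diamond is in the top-left of the first image and the bottom-left of the second — shapes on opposite sides of the horizontal midline have swapped in a mirror flip.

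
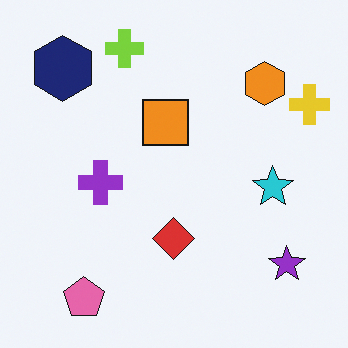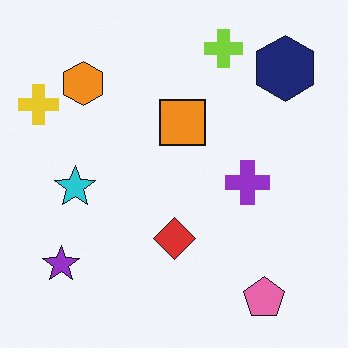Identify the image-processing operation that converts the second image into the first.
The transformation is: flipped horizontally (left ↔ right).

The yellow cross is in the top-left of the second image and the top-right of the first — shapes on opposite sides of the vertical midline have swapped in a mirror flip.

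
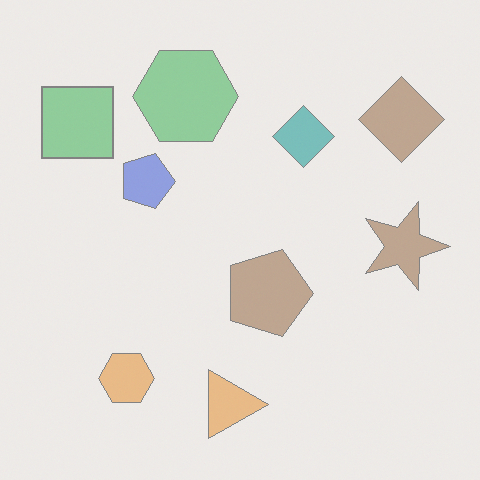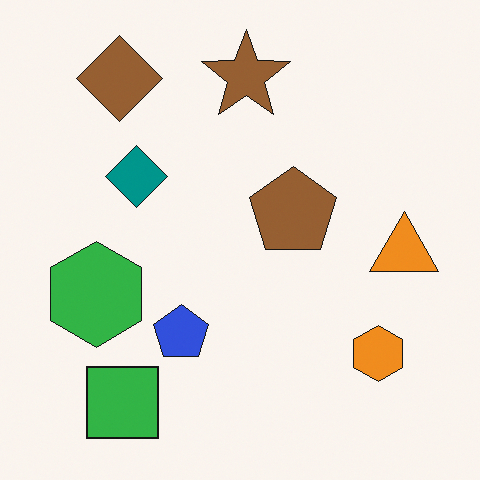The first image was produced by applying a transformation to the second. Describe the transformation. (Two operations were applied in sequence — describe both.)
The first image is the second rotated 90° clockwise, then washed out (contrast reduced).

The brown diamond sits in the top-left of the second image and the top-right of the first — consistent with a whole-image 90° clockwise rotation. Tones are pushed toward mid-grey across the whole image — a global contrast change.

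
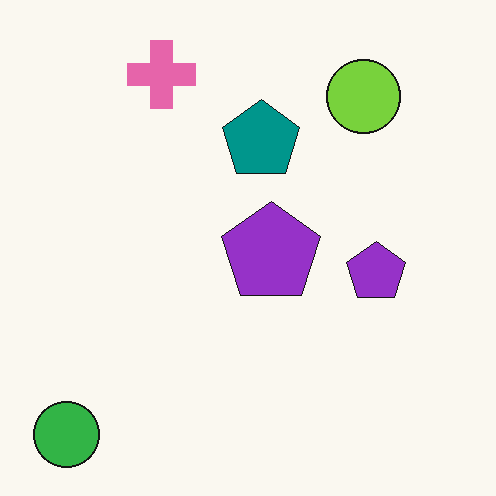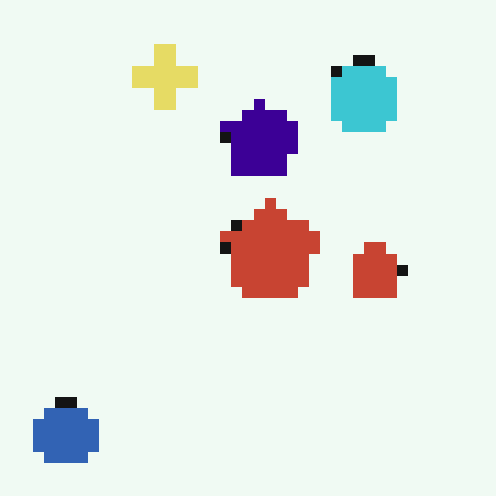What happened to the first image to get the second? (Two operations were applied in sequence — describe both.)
It was hue-shifted by a moderate amount, then heavily pixelated into large blocks.

Every shape's color has rotated by the same amount around the hue wheel — a uniform hue shift. Shapes are reduced to large square blocks; fine edges and outlines are lost — a downscale-then-upscale (mosaic) effect.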